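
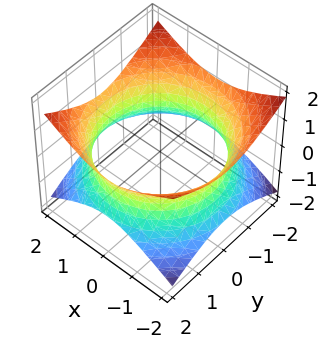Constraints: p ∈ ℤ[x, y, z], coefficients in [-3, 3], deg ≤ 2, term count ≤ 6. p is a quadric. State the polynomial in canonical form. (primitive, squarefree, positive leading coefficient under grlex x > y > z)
x^2 + y^2 - 2*z^2 - 3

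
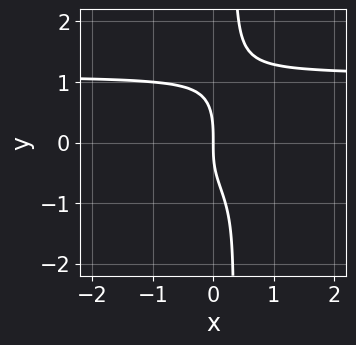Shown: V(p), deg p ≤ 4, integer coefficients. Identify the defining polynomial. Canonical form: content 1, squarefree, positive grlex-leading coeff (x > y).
The degree is 4 — the shape is more complex than any degree-3 curve.
From the axis intercepts and sections: it meets the y-axis at y = 0 (among the integer gridlines); one x-axis crossing is at x = 0.
These observations pin down the coefficients.

3*x*y^3 - y^3 - x*y - 3*x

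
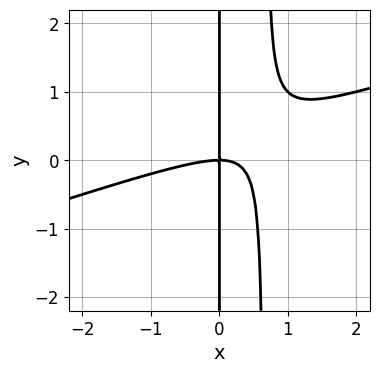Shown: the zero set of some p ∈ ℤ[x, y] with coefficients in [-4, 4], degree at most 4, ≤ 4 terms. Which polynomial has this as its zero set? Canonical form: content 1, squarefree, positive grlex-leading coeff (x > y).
x^3 - 3*x^2*y + 2*x*y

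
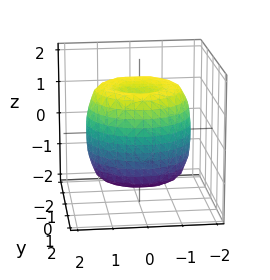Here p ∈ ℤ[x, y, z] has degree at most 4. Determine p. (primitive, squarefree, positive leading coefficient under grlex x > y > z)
First, degree: no degree-3 surface has this shape, so deg p = 4.
Then, symmetries: the z-axis is an axis of rotation, so x and y enter only as x² + y².
Next, from the visible intercepts: the z-axis gridline crossings are at z ∈ {-1, 1}; a circular section at z = -1 has radius between 1 and 2.
Finally, matching integer coefficients to the picture gives p.

x^4 + 2*x^2*y^2 + y^4 - 2*x^2 - 2*y^2 + z^2 - 1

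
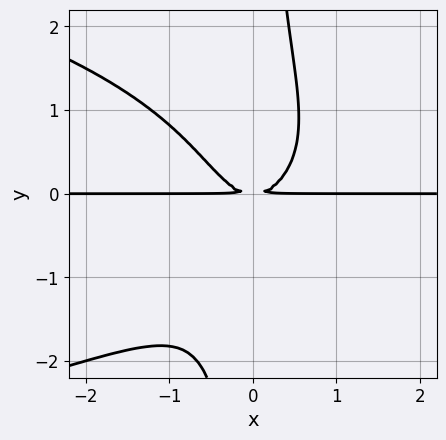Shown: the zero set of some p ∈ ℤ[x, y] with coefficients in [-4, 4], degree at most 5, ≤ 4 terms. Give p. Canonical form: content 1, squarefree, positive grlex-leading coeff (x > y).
(a) The degree is 4 — no degree-3 curve has this shape.
(b) Against the integer gridlines: the visible x-axis segment lies entirely on the curve.
(c) Together with the visible shape, these determine p as stated.

2*x*y^3 + 3*x^2*y - 2*y^2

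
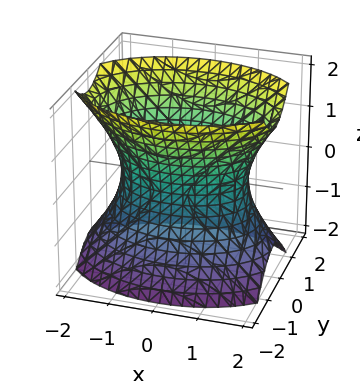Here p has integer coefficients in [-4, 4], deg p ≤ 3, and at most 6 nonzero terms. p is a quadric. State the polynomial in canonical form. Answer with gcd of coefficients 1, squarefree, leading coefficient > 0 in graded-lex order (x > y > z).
x^2 + 2*y^2 - z^2 - 2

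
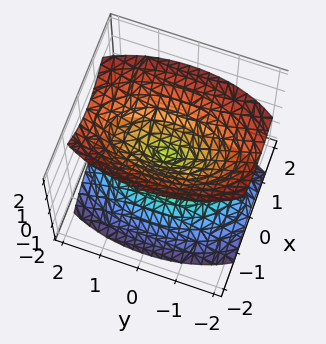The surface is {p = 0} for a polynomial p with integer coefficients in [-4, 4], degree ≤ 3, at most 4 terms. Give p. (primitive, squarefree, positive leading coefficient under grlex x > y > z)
3*x^2 + y^2 - 2*z^2

1. The picture has 2 separate pieces. They look like related sheets of one shape, so recover p as a whole.
2. The degree is 2 — two nappes meeting at a single point; a quadric.
3. Symmetries: it's symmetric under y → −y, forcing even powers of y; mirror symmetry x ↦ −x ⇒ only even powers of x; it's symmetric under z → −z, forcing even powers of z.
4. From the axis intercepts and sections: it meets the z-axis at z = 0 (among the integer gridlines); it meets the y-axis at y = 0 (among the integer gridlines).
5. The integer polynomial consistent with all of this is the stated p.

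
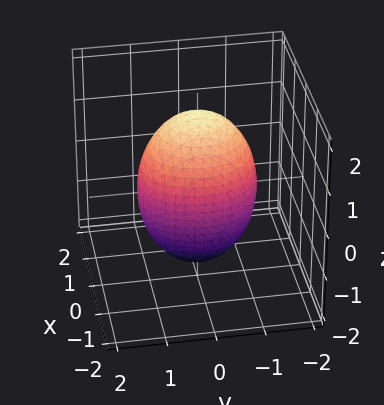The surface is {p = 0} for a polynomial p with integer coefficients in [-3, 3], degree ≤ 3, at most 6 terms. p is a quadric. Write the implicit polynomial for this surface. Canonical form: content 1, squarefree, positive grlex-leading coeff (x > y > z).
1. The degree is 2 — a closed, bounded, convex surface; a quadric.
2. Symmetries: it's symmetric under x → −x, forcing even powers of x; mirror symmetry z ↦ −z ⇒ only even powers of z; mirror symmetry y ↦ −y ⇒ only even powers of y.
3. Checking where it meets the axes: among the integer gridlines, it crosses the x-axis at x ∈ {-1, 1}.
4. Fitting integer coefficients to these (and the overall shape) gives p.

3*x^2 + 2*y^2 + z^2 - 3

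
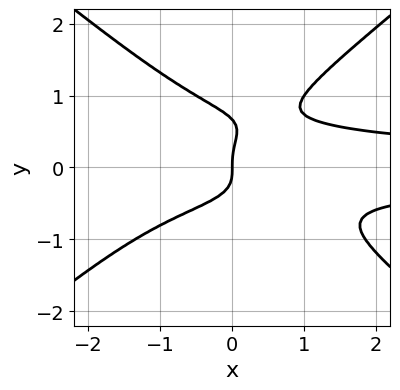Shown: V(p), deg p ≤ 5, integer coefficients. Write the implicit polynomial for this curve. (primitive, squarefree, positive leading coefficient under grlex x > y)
2*x^2*y^2 - 3*y^4 + 2*y^3 - x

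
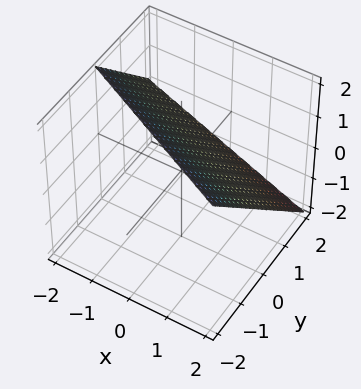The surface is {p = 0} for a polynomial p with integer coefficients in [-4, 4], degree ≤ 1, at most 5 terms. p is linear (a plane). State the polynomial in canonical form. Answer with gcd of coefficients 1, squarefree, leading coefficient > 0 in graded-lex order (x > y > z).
1. The degree is 1 — every cross-section is a straight line — this is a plane.
2. From the axis intercepts and sections: one y-axis crossing is at y = 1; one x-axis crossing is at x = 2.
3. These observations pin down the coefficients.

x + 2*y + 2*z - 2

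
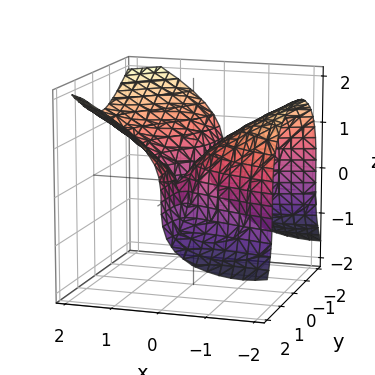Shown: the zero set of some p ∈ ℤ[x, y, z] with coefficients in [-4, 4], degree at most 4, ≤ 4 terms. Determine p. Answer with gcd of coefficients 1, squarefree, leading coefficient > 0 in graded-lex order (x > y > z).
3*x*y^2 - 3*z^3 + 3*x^2 - 2*x

The degree is 3 — the shape is more complex than any degree-2 surface.
From the axis intercepts and sections: one x-axis crossing is at x = 0; every point of the y-axis in the box is on the surface.
Matching integer coefficients to the picture gives p.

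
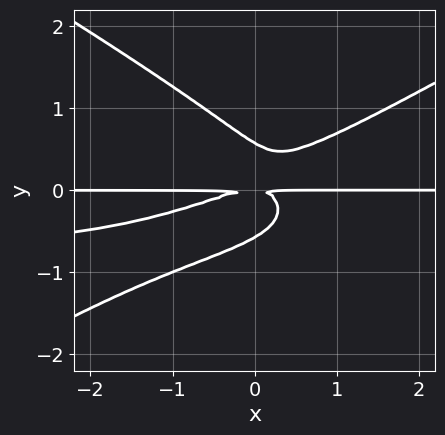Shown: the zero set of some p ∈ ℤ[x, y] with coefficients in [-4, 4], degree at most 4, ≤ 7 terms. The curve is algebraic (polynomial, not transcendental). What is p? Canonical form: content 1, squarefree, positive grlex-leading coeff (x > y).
x^2*y^2 - 3*y^4 + x^2*y - 2*x*y^2 + y^2

First, deg p = 4. The shape is more complex than any degree-3 curve.
Next, checking where it meets the axes: the visible x-axis segment lies entirely on the curve.
Finally, fitting integer coefficients to these (and the overall shape) gives p.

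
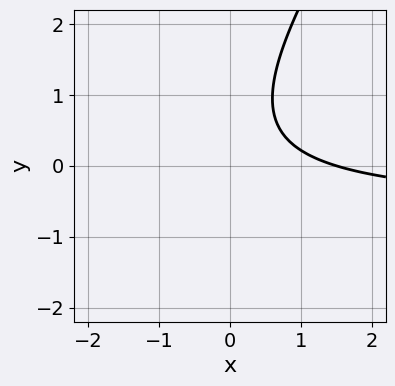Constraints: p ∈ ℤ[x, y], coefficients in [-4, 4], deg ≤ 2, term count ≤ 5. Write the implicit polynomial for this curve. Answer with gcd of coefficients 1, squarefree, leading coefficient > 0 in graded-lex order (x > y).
3*x*y - 2*y^2 + 2*x + 2*y - 3

(a) deg p = 2. No degree-1 curve has this shape.
(b) Observable constraints: the curve avoids every integer y-axis point in the box.
(c) These observations pin down the coefficients.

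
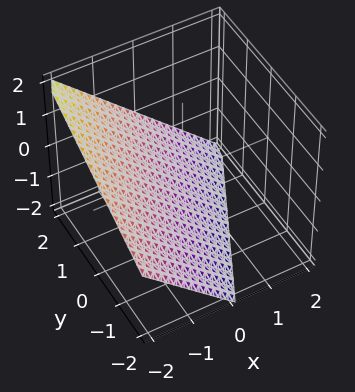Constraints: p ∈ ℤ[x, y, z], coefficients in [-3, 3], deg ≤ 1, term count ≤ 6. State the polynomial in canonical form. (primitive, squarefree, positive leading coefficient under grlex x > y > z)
2*x - y + 2*z + 2

1. Degree: every cross-section is a straight line — this is a plane, so deg p = 1.
2. From the visible intercepts: it crosses the z-axis at the gridline z = -1; one y-axis crossing is at y = 2; one x-axis crossing is at x = -1.
3. The integer polynomial consistent with all of this is the stated p.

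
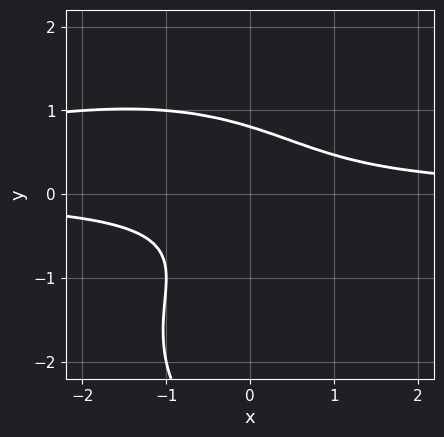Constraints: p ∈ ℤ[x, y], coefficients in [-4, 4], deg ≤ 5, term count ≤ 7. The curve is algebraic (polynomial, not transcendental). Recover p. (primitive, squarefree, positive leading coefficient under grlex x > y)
1. The degree is 4 — the shape is more complex than any degree-3 curve.
2. From the axis intercepts and sections: it misses every integer gridline on the x-axis.
3. Together with the visible shape, these determine p as stated.

x^2*y^2 + y^4 + 3*y^3 + 3*x*y - 2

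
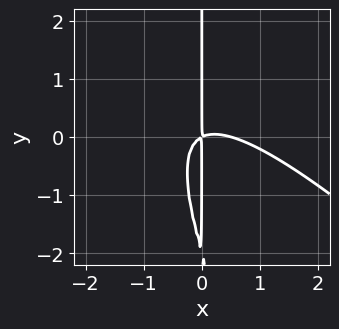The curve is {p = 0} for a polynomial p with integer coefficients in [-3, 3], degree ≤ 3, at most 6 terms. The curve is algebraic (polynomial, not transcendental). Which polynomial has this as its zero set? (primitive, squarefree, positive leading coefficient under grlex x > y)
The degree is 3 — a generic line meets the curve in up to 3 points.
From the axis intercepts and sections: every point of the y-axis in the box is on the curve.
Matching integer coefficients to the picture gives p.

2*x^3 + 3*x^2*y + x*y^2 - x^2 + 2*x*y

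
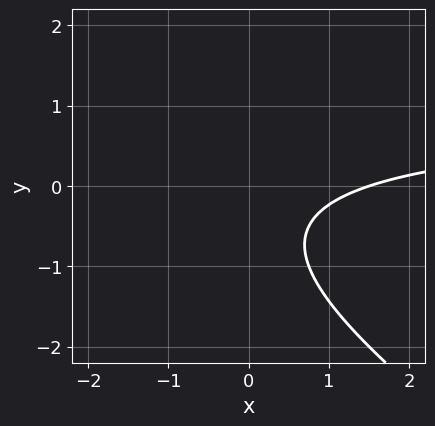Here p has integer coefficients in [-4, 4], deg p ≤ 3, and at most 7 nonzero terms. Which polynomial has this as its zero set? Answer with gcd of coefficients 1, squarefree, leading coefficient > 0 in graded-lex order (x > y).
The degree is 2 — a generic line meets the curve in up to 2 points.
Checking where it meets the axes: the curve avoids every integer y-axis point in the box.
Together with the visible shape, these determine p as stated.

2*x*y + 3*y^2 - 2*x + 3*y + 3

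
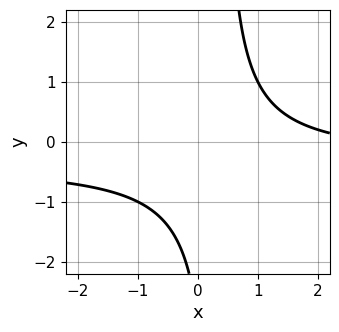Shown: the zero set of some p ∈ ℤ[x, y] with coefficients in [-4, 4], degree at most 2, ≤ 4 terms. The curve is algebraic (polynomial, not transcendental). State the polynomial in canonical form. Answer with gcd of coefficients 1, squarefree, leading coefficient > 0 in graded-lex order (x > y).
1. deg p = 2. A generic line meets the curve in up to 2 points.
2. Observable constraints: no x-intercept at any integer in the box; it misses every integer gridline on the y-axis.
3. Fitting integer coefficients to these (and the overall shape) gives p.

3*x*y + x - y - 3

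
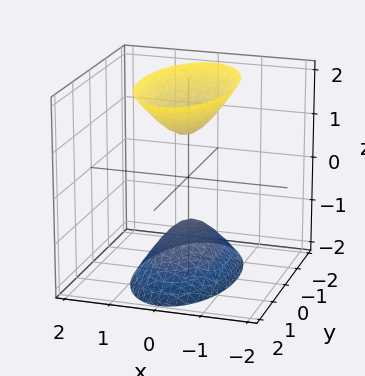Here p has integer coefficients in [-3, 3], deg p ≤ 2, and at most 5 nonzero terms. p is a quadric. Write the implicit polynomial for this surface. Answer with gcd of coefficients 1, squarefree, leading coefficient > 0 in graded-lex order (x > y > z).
The picture has 2 separate pieces. Treating them together as one polynomial.
The degree is 2 — two sheets facing apart; a quadric.
Symmetries: mirror symmetry z ↦ −z ⇒ only even powers of z; mirror symmetry x ↦ −x ⇒ only even powers of x; it's symmetric under y → −y, forcing even powers of y.
Checking where it meets the axes: no y-intercept at any integer in the box; the z-axis gridline crossings are at z ∈ {-1, 1}.
These observations pin down the coefficients.

3*x^2 + y^2 - z^2 + 1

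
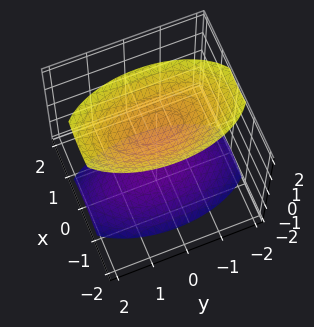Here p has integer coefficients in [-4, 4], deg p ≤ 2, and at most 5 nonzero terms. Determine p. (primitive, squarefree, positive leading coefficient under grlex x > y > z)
1. The picture has 2 separate pieces.
2. deg p = 2.
3. Symmetries: it's symmetric under x → −x, forcing even powers of x; the y ↦ −y reflection is a symmetry, so y appears only in even powers; the z ↦ −z reflection is a symmetry, so z appears only in even powers.
4. Observable constraints: no y-intercept at any integer in the box; the surface avoids every integer x-axis point in the box.
5. Assembling these constraints gives the stated polynomial.

3*x^2 + y^2 - 2*z^2 + 3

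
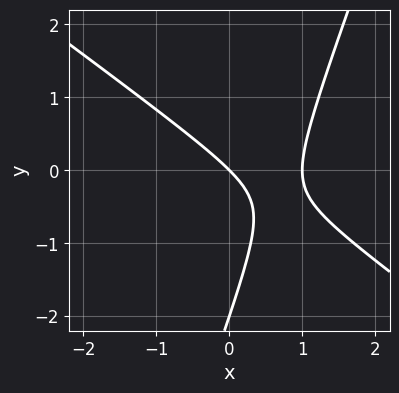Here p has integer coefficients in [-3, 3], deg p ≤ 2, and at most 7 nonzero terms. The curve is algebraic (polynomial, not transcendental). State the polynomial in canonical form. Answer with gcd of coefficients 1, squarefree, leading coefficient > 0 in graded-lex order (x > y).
(a) The degree is 2 — no degree-1 curve has this shape.
(b) Reading off the gridlines: the x-axis gridline crossings are at x ∈ {0, 1}; among the integer gridlines, it crosses the y-axis at y ∈ {-2, 0}.
(c) Together with the visible shape, these determine p as stated.

2*x^2 + 2*x*y - y^2 - 2*x - 2*y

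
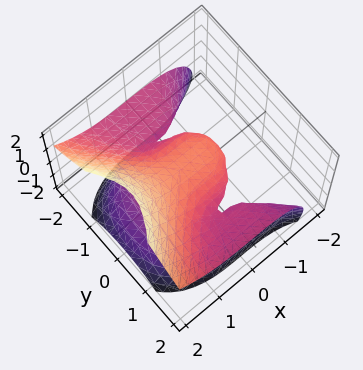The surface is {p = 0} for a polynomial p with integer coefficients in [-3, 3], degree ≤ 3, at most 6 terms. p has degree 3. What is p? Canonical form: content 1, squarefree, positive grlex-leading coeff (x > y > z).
deg p = 3. A generic line meets the surface in up to 3 points.
From the axis intercepts and sections: the z-axis gridline crossings are at z ∈ {0, 1}; the visible y-axis segment lies entirely on the surface; it meets the x-axis at x = 0 (among the integer gridlines).
Together with the visible shape, these determine p as stated.

x^3 - 2*y^2*z - 2*z^2 + 2*z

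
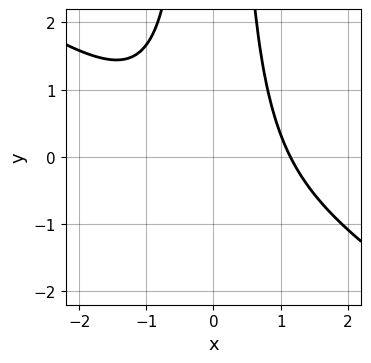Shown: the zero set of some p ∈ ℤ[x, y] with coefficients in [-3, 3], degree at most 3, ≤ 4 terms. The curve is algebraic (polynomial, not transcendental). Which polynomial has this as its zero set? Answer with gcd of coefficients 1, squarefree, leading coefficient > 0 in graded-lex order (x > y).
2*x^3 + 3*x^2*y - 3

1. The degree is 3 — a generic line meets the curve in up to 3 points.
2. Reading off the gridlines: the curve avoids every integer y-axis point in the box.
3. These observations pin down the coefficients.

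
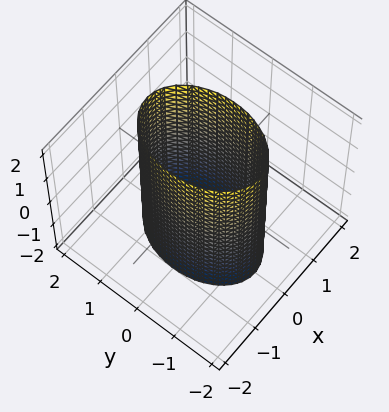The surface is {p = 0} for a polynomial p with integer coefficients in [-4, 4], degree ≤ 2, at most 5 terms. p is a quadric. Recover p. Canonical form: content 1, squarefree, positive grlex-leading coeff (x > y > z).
2*x^2 + y^2 - 2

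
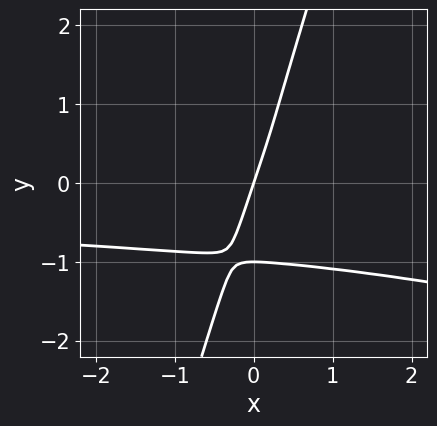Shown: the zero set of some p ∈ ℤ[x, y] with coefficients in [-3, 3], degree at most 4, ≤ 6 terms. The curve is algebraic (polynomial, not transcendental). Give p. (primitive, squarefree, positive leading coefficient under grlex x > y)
(a) Degree: the shape is more complex than any degree-3 curve, so deg p = 4.
(b) Checking where it meets the axes: the y-axis gridline crossings are at y ∈ {-1, 0}; one x-axis crossing is at x = 0.
(c) The integer polynomial consistent with all of this is the stated p.

x^2*y^2 + 3*x*y^3 - y^4 + 3*x - y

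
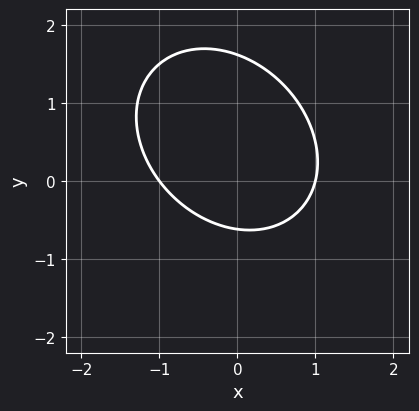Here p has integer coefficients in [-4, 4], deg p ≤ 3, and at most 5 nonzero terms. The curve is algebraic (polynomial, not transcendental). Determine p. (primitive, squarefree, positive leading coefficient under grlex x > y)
1. Degree: a generic line meets the curve in up to 2 points, so deg p = 2.
2. From the axis intercepts and sections: among the integer gridlines, it crosses the x-axis at x ∈ {-1, 1}.
3. These observations pin down the coefficients.

2*x^2 + x*y + 2*y^2 - 2*y - 2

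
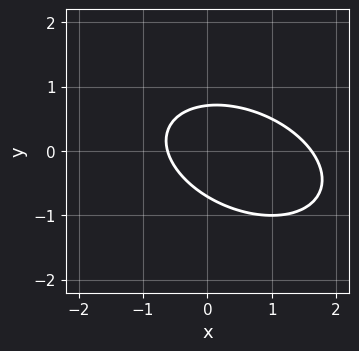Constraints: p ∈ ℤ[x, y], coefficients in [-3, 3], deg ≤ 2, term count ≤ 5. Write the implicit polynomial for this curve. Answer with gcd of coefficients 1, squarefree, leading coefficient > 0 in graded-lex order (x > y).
(a) Degree: the shape is more complex than any degree-1 curve, so deg p = 2.
(b) The integer polynomial consistent with all of this is the stated p.

x^2 + x*y + 2*y^2 - x - 1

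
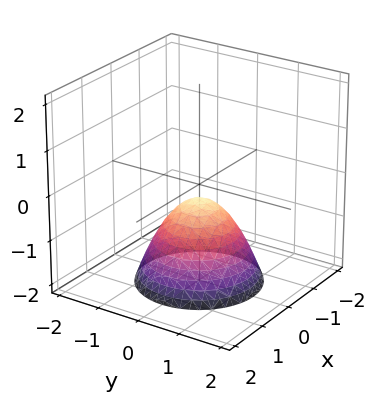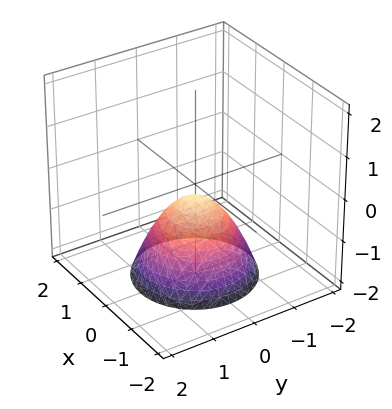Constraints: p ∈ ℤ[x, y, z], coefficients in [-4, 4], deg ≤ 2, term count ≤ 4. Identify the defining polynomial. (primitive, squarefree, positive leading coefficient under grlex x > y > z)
3*x^2 + 3*y^2 + 3*z + 1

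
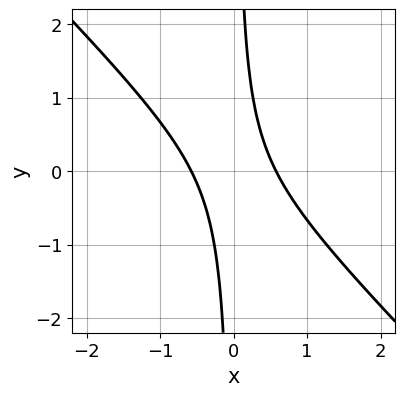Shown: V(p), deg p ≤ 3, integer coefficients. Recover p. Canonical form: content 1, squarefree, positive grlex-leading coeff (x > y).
3*x^2 + 3*x*y - 1

First, degree: the shape is more complex than any degree-1 curve, so deg p = 2.
Next, observable constraints: the curve avoids every integer y-axis point in the box.
Finally, the integer polynomial consistent with all of this is the stated p.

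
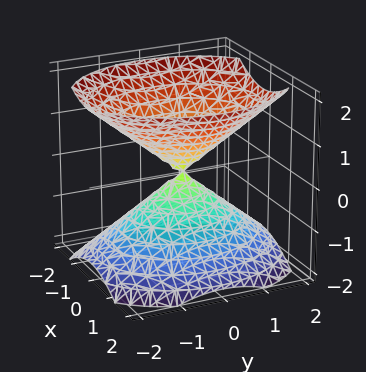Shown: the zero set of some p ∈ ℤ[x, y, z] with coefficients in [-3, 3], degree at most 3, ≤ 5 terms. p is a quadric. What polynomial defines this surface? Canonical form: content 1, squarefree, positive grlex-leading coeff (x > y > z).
(a) The picture has 2 separate pieces. They look like related sheets of one shape, so recover p as a whole.
(b) deg p = 2. A double cone through the origin; a quadric.
(c) Symmetries: the x ↦ −x reflection is a symmetry, so x appears only in even powers; mirror symmetry y ↦ −y ⇒ only even powers of y; mirror symmetry z ↦ −z ⇒ only even powers of z.
(d) From the visible intercepts: one y-axis crossing is at y = 0; it meets the z-axis at z = 0 (among the integer gridlines); it meets the x-axis at x = 0 (among the integer gridlines).
(e) The integer polynomial consistent with all of this is the stated p.

3*x^2 + 2*y^2 - 3*z^2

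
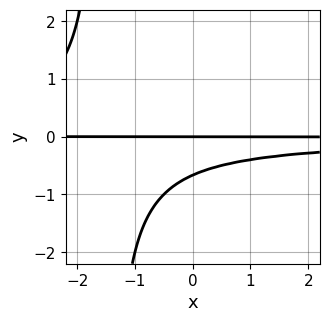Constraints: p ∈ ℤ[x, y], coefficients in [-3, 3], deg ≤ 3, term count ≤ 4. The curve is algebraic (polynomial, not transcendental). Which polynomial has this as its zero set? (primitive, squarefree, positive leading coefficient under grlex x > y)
deg p = 3. No degree-2 curve has this shape.
From the visible intercepts: one y-axis crossing is at y = 0; every point of the x-axis in the box is on the curve.
Assembling these constraints gives the stated polynomial.

2*x*y^2 + 3*y^2 + 2*y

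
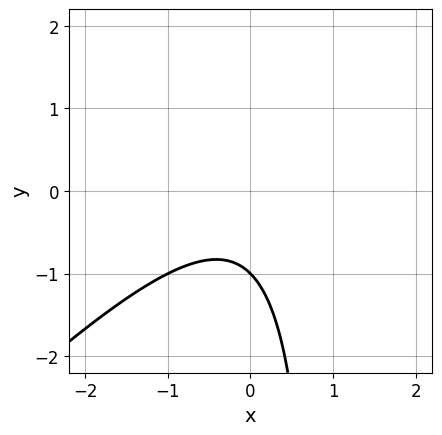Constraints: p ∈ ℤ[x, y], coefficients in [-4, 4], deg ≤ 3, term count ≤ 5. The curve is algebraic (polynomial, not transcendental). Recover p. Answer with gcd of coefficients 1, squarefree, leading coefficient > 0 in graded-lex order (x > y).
x^2 - x*y + y + 1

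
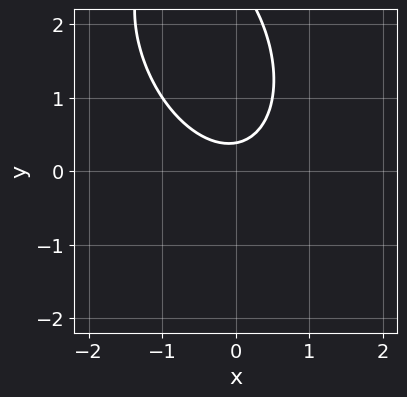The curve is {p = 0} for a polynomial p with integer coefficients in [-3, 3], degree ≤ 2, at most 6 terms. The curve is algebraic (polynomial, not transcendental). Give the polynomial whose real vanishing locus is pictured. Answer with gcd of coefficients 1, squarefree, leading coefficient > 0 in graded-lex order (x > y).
First, deg p = 2.
Then, reading off the gridlines: it misses every integer gridline on the x-axis.
Finally, the integer polynomial consistent with all of this is the stated p.

2*x^2 + x*y + y^2 - 3*y + 1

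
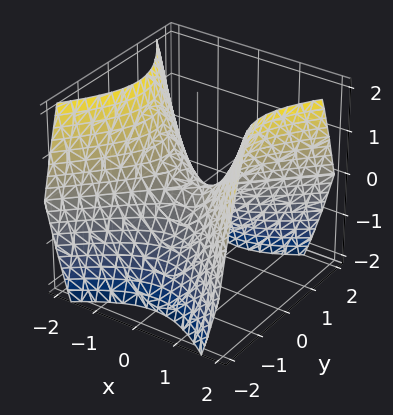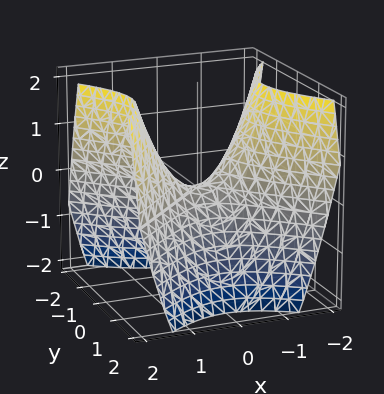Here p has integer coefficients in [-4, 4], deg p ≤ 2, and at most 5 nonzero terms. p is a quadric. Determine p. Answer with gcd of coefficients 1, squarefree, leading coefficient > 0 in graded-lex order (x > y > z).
First, degree: a saddle surface; a quadric, so deg p = 2.
Next, symmetries: it's symmetric under y → −y, forcing even powers of y; the x ↦ −x reflection is a symmetry, so x appears only in even powers.
Next, checking where it meets the axes: it crosses the y-axis at the gridline y = 0; one x-axis crossing is at x = 0; it crosses the z-axis at the gridline z = 0.
Finally, assembling these constraints gives the stated polynomial.

x^2 - y^2 - z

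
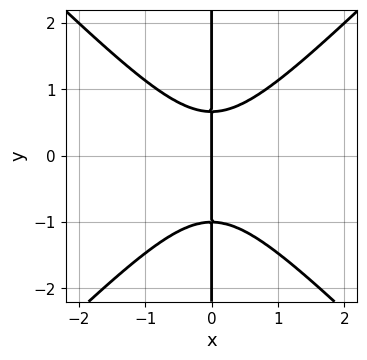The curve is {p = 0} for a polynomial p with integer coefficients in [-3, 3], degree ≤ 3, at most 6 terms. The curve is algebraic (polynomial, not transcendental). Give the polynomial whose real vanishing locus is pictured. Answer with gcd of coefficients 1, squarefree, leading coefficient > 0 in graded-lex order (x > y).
The degree is 3 — a generic line meets the curve in up to 3 points.
Observable constraints: the visible y-axis segment lies entirely on the curve; it crosses the x-axis at the gridline x = 0.
Matching integer coefficients to the picture gives p.

3*x^3 - 3*x*y^2 - x*y + 2*x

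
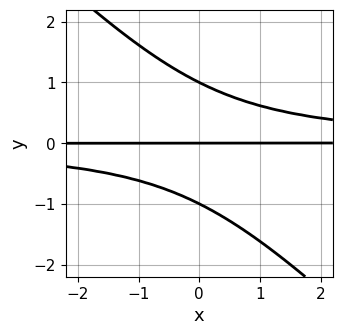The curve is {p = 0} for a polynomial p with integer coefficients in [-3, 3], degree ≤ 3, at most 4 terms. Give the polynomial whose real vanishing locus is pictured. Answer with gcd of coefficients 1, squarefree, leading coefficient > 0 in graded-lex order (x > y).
x*y^2 + y^3 - y

(a) The degree is 3 — a generic line meets the curve in up to 3 points.
(b) Observable constraints: the visible x-axis segment lies entirely on the curve; among the integer gridlines, it crosses the y-axis at y ∈ {-1, 0, 1}.
(c) Fitting integer coefficients to these (and the overall shape) gives p.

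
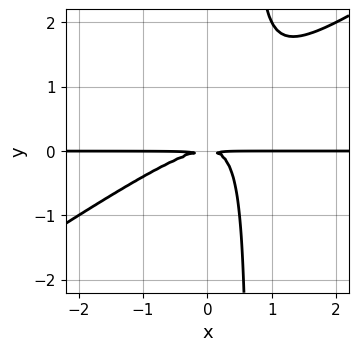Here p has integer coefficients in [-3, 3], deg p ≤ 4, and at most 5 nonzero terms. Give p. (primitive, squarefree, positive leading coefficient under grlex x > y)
2*x^2*y - 3*x*y^2 + 2*y^2

1. The degree is 3 — the shape is more complex than any degree-2 curve.
2. From the axis intercepts and sections: the visible x-axis segment lies entirely on the curve.
3. Matching integer coefficients to the picture gives p.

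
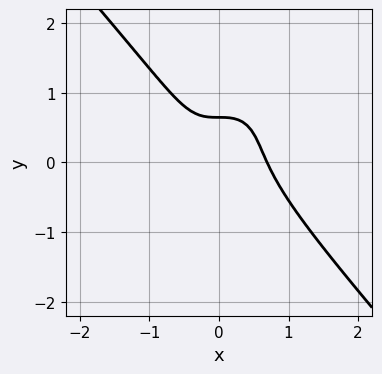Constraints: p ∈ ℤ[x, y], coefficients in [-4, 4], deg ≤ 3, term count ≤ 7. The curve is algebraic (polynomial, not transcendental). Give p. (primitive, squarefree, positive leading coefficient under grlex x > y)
3*x^3 + 2*y^3 - 2*y^2 + 2*y - 1

(a) Degree: no degree-2 curve has this shape, so deg p = 3.
(b) Putting this together gives p.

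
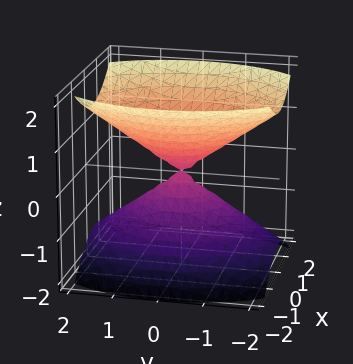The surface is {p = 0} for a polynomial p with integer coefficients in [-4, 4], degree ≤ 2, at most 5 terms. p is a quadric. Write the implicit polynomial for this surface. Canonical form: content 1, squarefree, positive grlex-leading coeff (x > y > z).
2*x^2 + y^2 - 2*z^2

1. I count 2 distinct pieces. Treating them together as one polynomial.
2. The degree is 2 — a double cone through the origin; a quadric.
3. Symmetries: it's symmetric under z → −z, forcing even powers of z; mirror symmetry x ↦ −x ⇒ only even powers of x; the y ↦ −y reflection is a symmetry, so y appears only in even powers.
4. Checking where it meets the axes: it crosses the z-axis at the gridline z = 0; it meets the x-axis at x = 0 (among the integer gridlines); it crosses the y-axis at the gridline y = 0.
5. Fitting integer coefficients to these (and the overall shape) gives p.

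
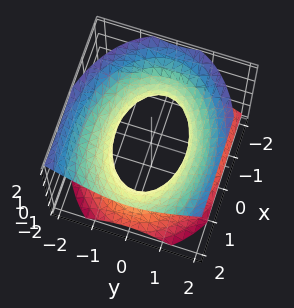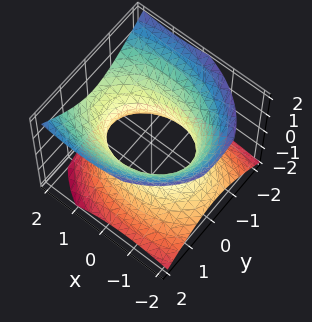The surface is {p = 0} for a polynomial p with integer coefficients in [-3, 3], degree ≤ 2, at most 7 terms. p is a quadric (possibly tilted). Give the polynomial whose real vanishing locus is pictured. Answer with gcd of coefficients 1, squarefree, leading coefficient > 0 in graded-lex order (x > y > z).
x^2 - x*z + 2*y^2 - 2*z^2 - 2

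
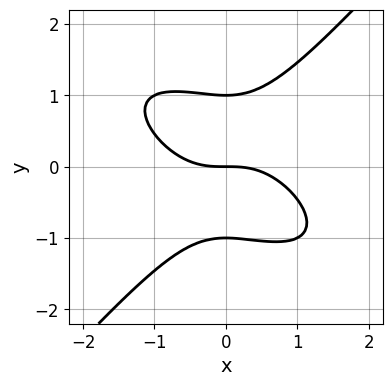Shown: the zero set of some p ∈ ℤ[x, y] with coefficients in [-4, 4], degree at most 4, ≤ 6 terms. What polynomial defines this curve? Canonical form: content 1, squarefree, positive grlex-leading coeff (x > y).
2*x^3 + 2*x^2*y - 3*y^3 + 3*y

Degree: the shape is more complex than any degree-2 curve, so deg p = 3.
From the visible intercepts: it crosses the x-axis at the gridline x = 0; the y-axis gridline crossings are at y ∈ {-1, 0, 1}.
Together with the visible shape, these determine p as stated.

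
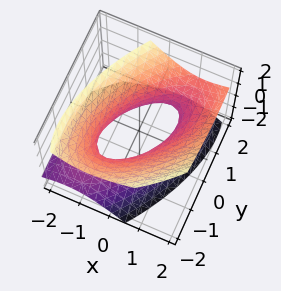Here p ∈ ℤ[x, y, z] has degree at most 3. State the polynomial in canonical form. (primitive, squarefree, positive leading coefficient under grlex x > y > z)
1. deg p = 2.
2. From the visible intercepts: the surface avoids every integer z-axis point in the box; among the integer gridlines, it crosses the y-axis at y ∈ {-1, 1}.
3. Together with the visible shape, these determine p as stated.

3*x^2 - 3*x*y - 2*x*z + 2*y^2 - 3*z^2 - 2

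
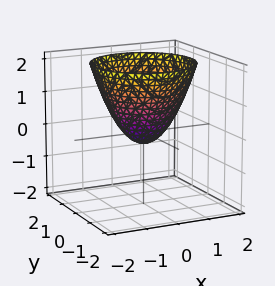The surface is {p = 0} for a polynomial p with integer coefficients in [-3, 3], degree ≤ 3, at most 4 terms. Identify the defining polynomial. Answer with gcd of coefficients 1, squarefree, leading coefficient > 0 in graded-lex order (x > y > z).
First, degree: the shape is more complex than any degree-1 surface, so deg p = 2.
Next, symmetries: the surface is invariant under rotation about z: p = q(x² + y², z).
Then, checking where it meets the axes: a circular section at z = 1 has radius between 1 and 2.
Finally, the integer polynomial consistent with all of this is the stated p.

3*x^2 + 3*y^2 - 3*z - 1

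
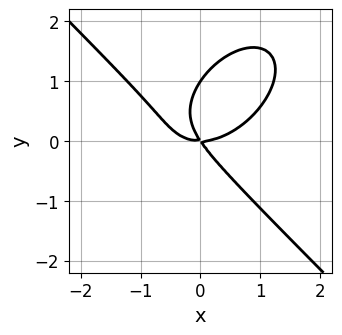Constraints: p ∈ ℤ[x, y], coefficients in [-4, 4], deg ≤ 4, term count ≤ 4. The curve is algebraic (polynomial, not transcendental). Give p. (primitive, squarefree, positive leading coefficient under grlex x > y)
First, degree: the shape is more complex than any degree-2 curve, so deg p = 3.
Next, observable constraints: it meets the x-axis at x = 0 (among the integer gridlines); the y-axis gridline crossings are at y ∈ {0, 1}.
Finally, the integer polynomial consistent with all of this is the stated p.

2*x^3 + 2*y^3 - 3*x*y - 2*y^2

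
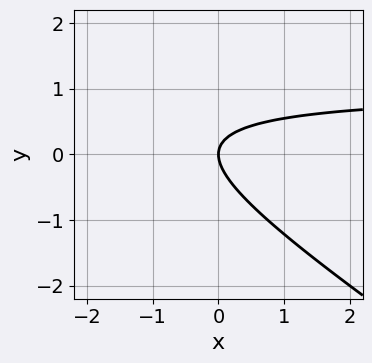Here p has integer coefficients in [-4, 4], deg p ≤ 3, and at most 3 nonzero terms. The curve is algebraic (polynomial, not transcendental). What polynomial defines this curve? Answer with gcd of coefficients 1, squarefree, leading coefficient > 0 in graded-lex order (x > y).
2*x*y + 3*y^2 - 2*x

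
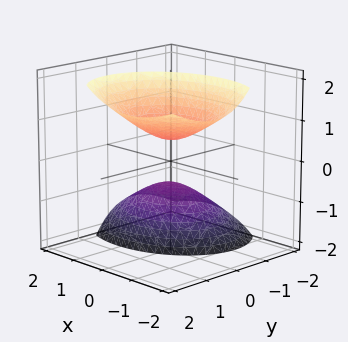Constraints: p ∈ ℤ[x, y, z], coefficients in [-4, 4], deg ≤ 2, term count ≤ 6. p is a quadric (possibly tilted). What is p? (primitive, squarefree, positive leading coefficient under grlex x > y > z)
2*x^2 + 2*x*z + 3*y^2 - 3*y*z - z^2 + 1

First, the picture has 2 separate pieces. Treating them together as one polynomial.
Next, degree: the shape is more complex than any degree-1 surface, so deg p = 2.
Next, observable constraints: no x-intercept at any integer in the box; the z-axis gridline crossings are at z ∈ {-1, 1}; it misses every integer gridline on the y-axis.
Finally, the integer polynomial consistent with all of this is the stated p.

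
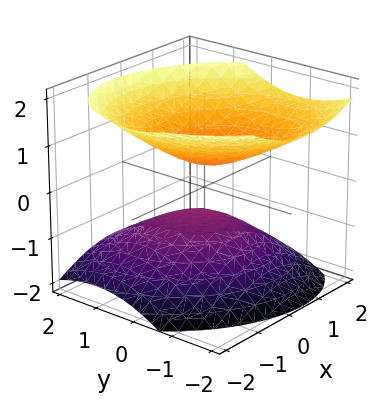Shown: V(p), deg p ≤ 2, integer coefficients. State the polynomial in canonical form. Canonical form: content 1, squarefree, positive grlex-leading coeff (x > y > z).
1. There are 2 components. Treating them together as one polynomial.
2. deg p = 2. A generic line meets the surface in up to 2 points.
3. From the visible intercepts: no y-intercept at any integer in the box; it misses every integer gridline on the x-axis.
4. Matching integer coefficients to the picture gives p.

2*x^2 + x*y + 2*y^2 + y*z - 3*z^2 + 1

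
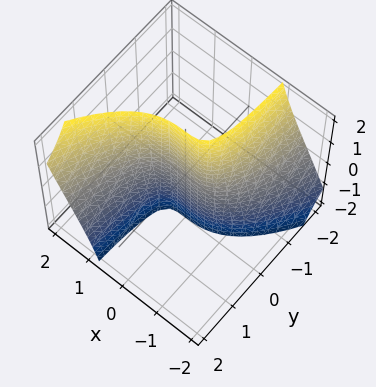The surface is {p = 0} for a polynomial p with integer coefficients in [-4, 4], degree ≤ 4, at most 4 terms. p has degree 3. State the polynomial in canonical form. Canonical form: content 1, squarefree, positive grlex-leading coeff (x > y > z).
x^3 - x*y*z - 2*y

1. Degree: no degree-2 surface has this shape, so deg p = 3.
2. Observable constraints: it meets the y-axis at y = 0 (among the integer gridlines); the visible z-axis segment lies entirely on the surface; it crosses the x-axis at the gridline x = 0.
3. Matching integer coefficients to the picture gives p.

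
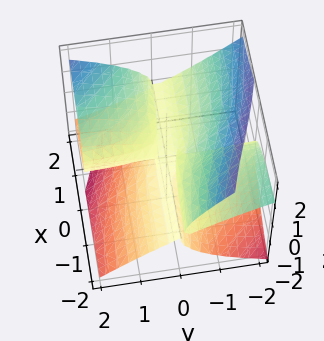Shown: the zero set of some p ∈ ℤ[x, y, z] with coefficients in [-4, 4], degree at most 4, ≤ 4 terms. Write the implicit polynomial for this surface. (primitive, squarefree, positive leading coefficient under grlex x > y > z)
2*x*y^2 + 3*x*y*z - 3*y*z^2 - 3*z^3

(a) Degree: a generic line meets the surface in up to 3 points, so deg p = 3.
(b) From the axis intercepts and sections: every point of the y-axis in the box is on the surface; it meets the z-axis at z = 0 (among the integer gridlines); the visible x-axis segment lies entirely on the surface.
(c) Putting this together gives p.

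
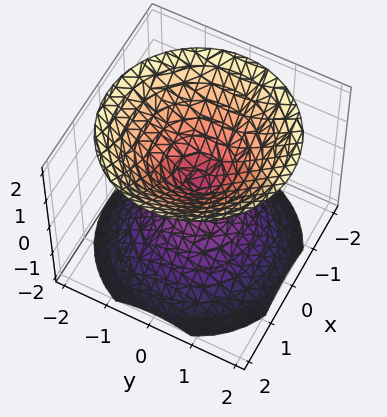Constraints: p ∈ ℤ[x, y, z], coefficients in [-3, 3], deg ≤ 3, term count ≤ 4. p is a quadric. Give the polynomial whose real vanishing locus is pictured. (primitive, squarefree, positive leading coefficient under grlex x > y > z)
x^2 + y^2 - z^2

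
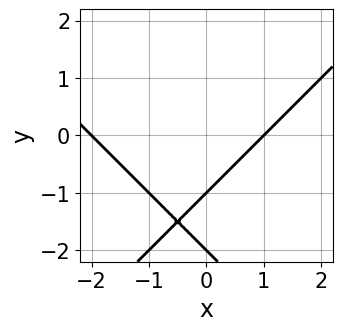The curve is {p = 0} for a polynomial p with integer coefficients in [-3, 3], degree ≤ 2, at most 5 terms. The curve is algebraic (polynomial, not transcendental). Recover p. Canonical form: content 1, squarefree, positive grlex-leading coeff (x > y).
x^2 - y^2 + x - 3*y - 2

The degree is 2 — no degree-1 curve has this shape.
Against the integer gridlines: among the integer gridlines, it crosses the y-axis at y ∈ {-2, -1}; among the integer gridlines, it crosses the x-axis at x ∈ {-2, 1}.
Matching integer coefficients to the picture gives p.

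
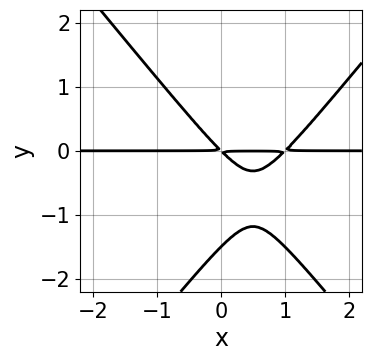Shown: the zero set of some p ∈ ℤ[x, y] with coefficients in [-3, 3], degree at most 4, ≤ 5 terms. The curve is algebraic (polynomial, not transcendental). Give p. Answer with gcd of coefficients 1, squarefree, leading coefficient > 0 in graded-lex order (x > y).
(a) The degree is 3 — the shape is more complex than any degree-2 curve.
(b) From the visible intercepts: the visible x-axis segment lies entirely on the curve.
(c) Solving for integer coefficients yields p as stated.

3*x^2*y - 2*y^3 - 3*x*y - 3*y^2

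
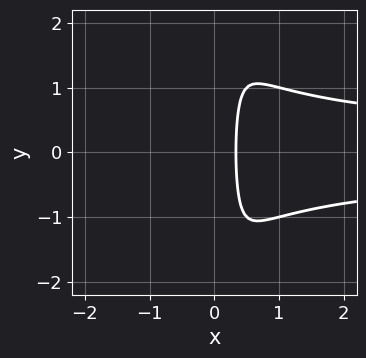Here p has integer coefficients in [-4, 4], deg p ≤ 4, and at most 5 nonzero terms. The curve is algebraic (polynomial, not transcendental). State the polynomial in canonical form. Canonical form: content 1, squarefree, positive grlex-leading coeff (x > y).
2*x^2*y^2 - 3*x + 1

1. Degree: no degree-3 curve has this shape, so deg p = 4.
2. Symmetries: it's symmetric under y → −y, forcing even powers of y.
3. From the visible intercepts: it misses every integer gridline on the y-axis.
4. Solving for integer coefficients yields p as stated.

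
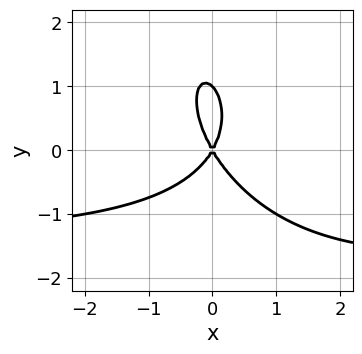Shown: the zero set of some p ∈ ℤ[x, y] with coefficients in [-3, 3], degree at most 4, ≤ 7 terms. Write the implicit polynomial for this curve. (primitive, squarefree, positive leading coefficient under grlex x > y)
2*x^2*y + x*y^2 + y^3 + 3*x^2 - y^2

First, the degree is 3 — a generic line meets the curve in up to 3 points.
Next, reading off the gridlines: among the integer gridlines, it crosses the y-axis at y ∈ {0, 1}; one x-axis crossing is at x = 0.
Finally, together with the visible shape, these determine p as stated.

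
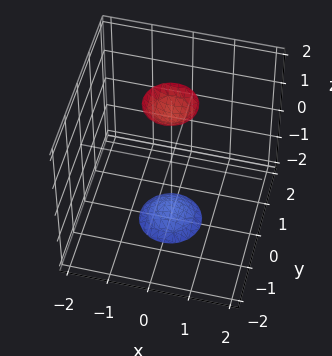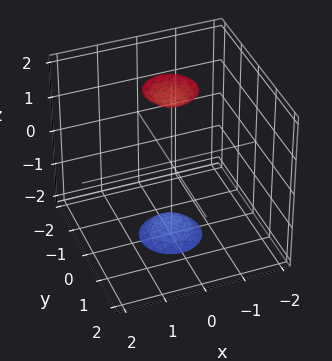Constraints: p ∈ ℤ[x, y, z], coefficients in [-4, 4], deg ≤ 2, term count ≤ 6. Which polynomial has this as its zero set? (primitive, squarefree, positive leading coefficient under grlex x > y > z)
(a) I count 2 distinct pieces.
(b) Degree: the shape is more complex than any degree-1 surface, so deg p = 2.
(c) By symmetry, the surface is invariant under rotation about z: p = q(x² + y², z).
(d) Observable constraints: a circular section at z = 2 has radius between 0 and 1; the surface avoids every integer y-axis point in the box; no x-intercept at any integer in the box.
(e) Solving for integer coefficients yields p as stated.

3*x^2 + 3*y^2 - z^2 + 3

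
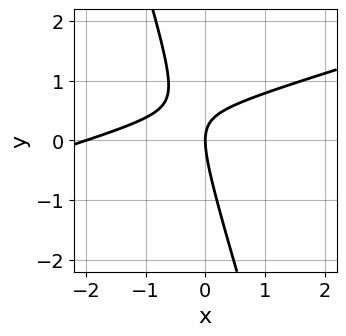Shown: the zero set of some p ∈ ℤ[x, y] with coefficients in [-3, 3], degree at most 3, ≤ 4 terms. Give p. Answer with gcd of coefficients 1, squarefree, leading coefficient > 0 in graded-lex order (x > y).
x^2 - 3*x*y - y^2 + 2*x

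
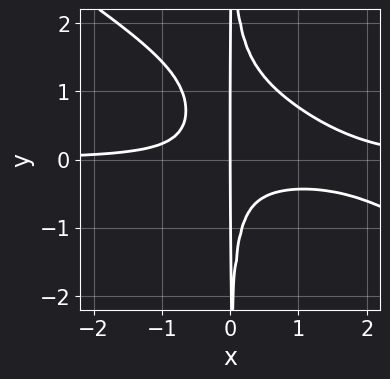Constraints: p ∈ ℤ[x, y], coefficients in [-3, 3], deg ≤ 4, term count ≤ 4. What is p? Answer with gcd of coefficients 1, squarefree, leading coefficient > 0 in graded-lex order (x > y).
1. Degree: the shape is more complex than any degree-3 curve, so deg p = 4.
2. Reading off the gridlines: one x-axis crossing is at x = 0; the visible y-axis segment lies entirely on the curve.
3. Matching integer coefficients to the picture gives p.

2*x^3*y + 3*x^2*y^2 - 3*x^2*y - x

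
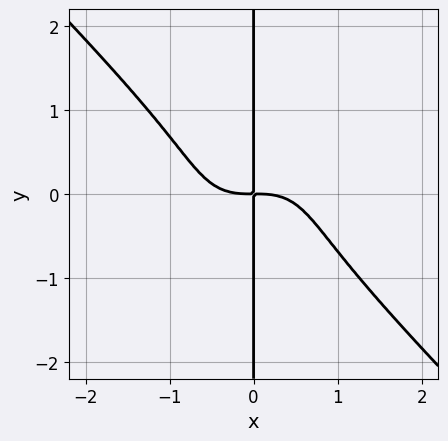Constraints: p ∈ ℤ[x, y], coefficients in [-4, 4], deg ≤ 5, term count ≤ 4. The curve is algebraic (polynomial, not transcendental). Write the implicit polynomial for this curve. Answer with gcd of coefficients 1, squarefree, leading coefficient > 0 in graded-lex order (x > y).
x^4 + x*y^3 + x*y

(a) Degree: no degree-3 curve has this shape, so deg p = 4.
(b) Reading off the gridlines: the visible y-axis segment lies entirely on the curve.
(c) Matching integer coefficients to the picture gives p.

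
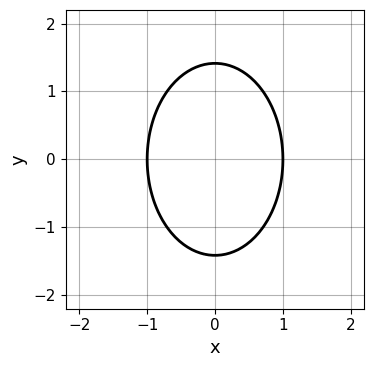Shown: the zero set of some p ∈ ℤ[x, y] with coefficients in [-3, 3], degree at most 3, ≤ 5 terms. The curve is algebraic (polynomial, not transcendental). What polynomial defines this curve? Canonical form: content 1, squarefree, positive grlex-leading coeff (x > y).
First, deg p = 2. A generic line meets the curve in up to 2 points.
Next, symmetries: it's symmetric under x → −x, forcing even powers of x; it's symmetric under y → −y, forcing even powers of y.
Then, from the visible intercepts: among the integer gridlines, it crosses the x-axis at x ∈ {-1, 1}.
Finally, fitting integer coefficients to these (and the overall shape) gives p.

2*x^2 + y^2 - 2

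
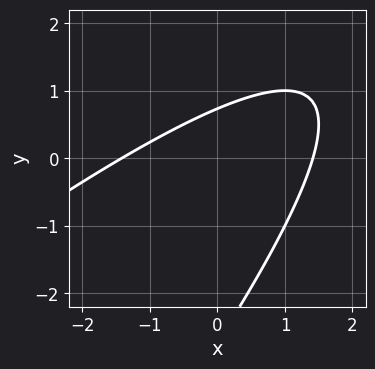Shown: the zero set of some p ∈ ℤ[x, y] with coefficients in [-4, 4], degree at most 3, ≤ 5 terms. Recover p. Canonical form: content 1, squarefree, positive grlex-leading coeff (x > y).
1. Degree: a generic line meets the curve in up to 2 points, so deg p = 2.
2. Putting this together gives p.

x^2 - 2*x*y + y^2 + 2*y - 2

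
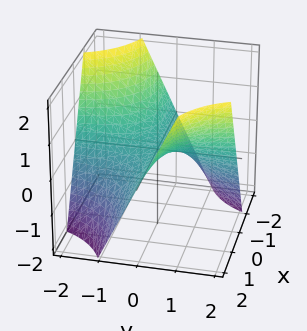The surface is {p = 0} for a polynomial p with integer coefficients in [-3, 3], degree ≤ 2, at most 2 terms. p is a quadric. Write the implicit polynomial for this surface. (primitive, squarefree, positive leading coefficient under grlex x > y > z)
Degree: a hyperbolic paraboloid; a quadric, so deg p = 2.
From the visible intercepts: one z-axis crossing is at z = 0; every point of the y-axis in the box is on the surface; every point of the x-axis in the box is on the surface.
The integer polynomial consistent with all of this is the stated p.

x*y - z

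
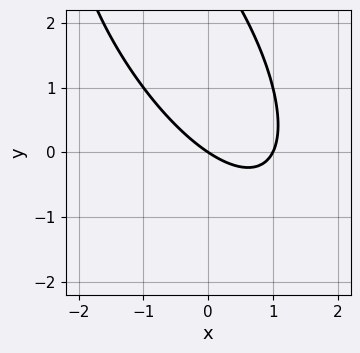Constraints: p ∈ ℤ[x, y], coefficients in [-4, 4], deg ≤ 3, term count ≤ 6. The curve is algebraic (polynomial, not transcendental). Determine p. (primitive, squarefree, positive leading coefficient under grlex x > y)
First, degree: no degree-1 curve has this shape, so deg p = 2.
Then, from the axis intercepts and sections: the x-axis gridline crossings are at x ∈ {0, 1}; it meets the y-axis at y = 0 (among the integer gridlines).
Finally, the integer polynomial consistent with all of this is the stated p.

2*x^2 + 2*x*y + y^2 - 2*x - 3*y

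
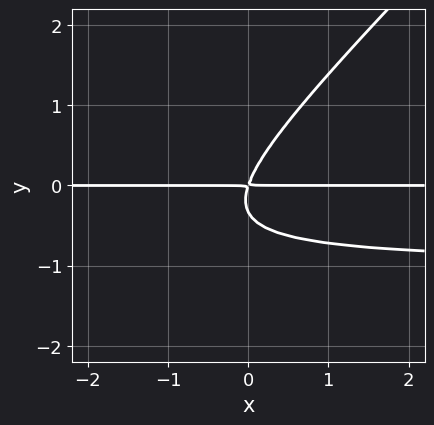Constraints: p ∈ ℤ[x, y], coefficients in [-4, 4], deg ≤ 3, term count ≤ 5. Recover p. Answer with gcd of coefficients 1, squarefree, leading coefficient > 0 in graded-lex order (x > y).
3*x*y^2 - 3*y^3 + 3*x*y - y^2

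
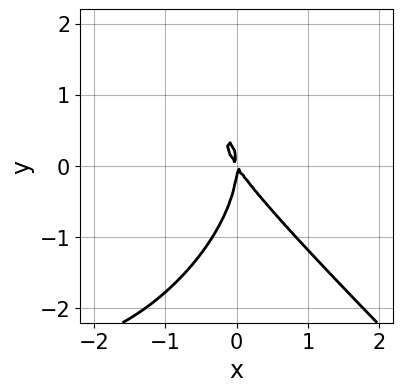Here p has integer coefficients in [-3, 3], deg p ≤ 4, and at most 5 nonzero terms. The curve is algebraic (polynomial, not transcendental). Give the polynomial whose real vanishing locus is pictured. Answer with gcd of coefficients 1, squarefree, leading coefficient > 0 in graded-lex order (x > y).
x^3 + y^3 + 3*x^2 + 2*x*y

First, degree: a generic line meets the curve in up to 3 points, so deg p = 3.
Then, reading off the gridlines: it crosses the y-axis at the gridline y = 0; it meets the x-axis at x = 0 (among the integer gridlines).
Finally, fitting integer coefficients to these (and the overall shape) gives p.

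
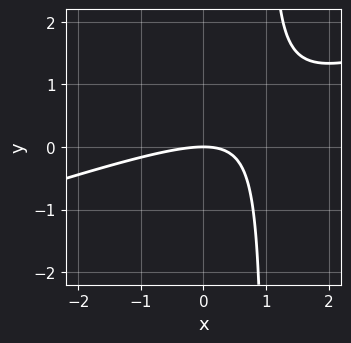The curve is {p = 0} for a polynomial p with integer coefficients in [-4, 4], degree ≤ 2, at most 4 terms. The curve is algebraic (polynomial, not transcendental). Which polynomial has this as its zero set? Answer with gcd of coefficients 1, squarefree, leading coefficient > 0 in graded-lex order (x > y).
First, the degree is 2 — a generic line meets the curve in up to 2 points.
Next, against the integer gridlines: one y-axis crossing is at y = 0; it crosses the x-axis at the gridline x = 0.
Finally, solving for integer coefficients yields p as stated.

x^2 - 3*x*y + 3*y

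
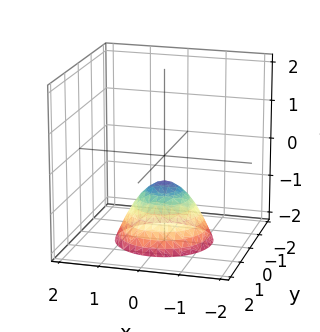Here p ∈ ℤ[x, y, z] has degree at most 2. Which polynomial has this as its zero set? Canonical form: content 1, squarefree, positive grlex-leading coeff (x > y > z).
deg p = 2.
Symmetries: the surface is invariant under rotation about z: p = q(x² + y², z).
From the visible intercepts: a circular section at z = -2 has radius between 1 and 2; it misses every integer gridline on the x-axis; no y-intercept at any integer in the box.
Together with the visible shape, these determine p as stated.

3*x^2 + 3*y^2 + 3*z + 2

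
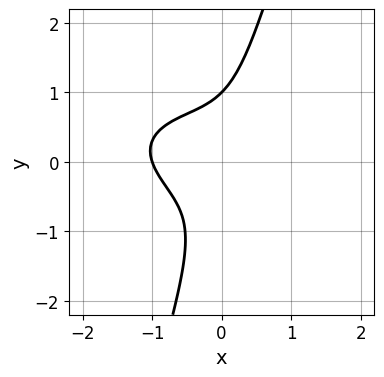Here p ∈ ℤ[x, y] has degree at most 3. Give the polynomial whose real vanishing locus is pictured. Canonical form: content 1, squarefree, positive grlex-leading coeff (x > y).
x^3 + x^2*y + 3*x*y^2 - y^3 + 1

1. The degree is 3 — no degree-2 curve has this shape.
2. Against the integer gridlines: one y-axis crossing is at y = 1; it meets the x-axis at x = -1 (among the integer gridlines).
3. Matching integer coefficients to the picture gives p.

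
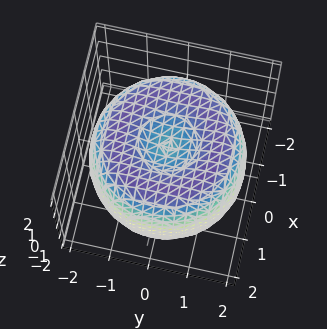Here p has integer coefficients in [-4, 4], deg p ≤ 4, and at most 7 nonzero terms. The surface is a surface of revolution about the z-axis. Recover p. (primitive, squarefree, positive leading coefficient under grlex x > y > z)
x^4 + 2*x^2*y^2 + y^4 - 3*x^2 - 3*y^2 + 2*z^2 - 2

1. Degree: a generic line meets the surface in up to 4 points, so deg p = 4.
2. Symmetries: every cross-section ⟂ z is a circle, so x, y appear only via x² + y².
3. Observable constraints: a circular section at z = -1 has radius between 1 and 2; the z-axis gridline crossings are at z ∈ {-1, 1}.
4. These observations pin down the coefficients.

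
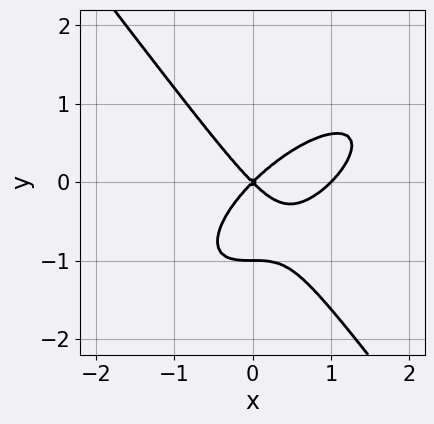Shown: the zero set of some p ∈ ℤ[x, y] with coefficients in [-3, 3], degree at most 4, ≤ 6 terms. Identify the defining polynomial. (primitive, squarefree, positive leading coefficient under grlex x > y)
x^3 - x^2*y + y^3 - x^2 + y^2

1. Degree: the shape is more complex than any degree-2 curve, so deg p = 3.
2. Observable constraints: among the integer gridlines, it crosses the x-axis at x ∈ {0, 1}; among the integer gridlines, it crosses the y-axis at y ∈ {-1, 0}.
3. Solving for integer coefficients yields p as stated.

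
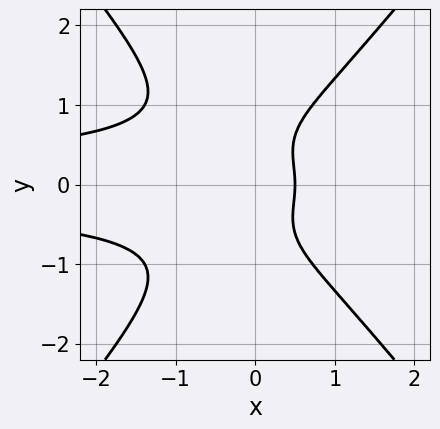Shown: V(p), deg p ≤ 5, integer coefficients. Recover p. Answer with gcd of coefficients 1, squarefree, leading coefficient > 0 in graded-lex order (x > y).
Degree: the shape is more complex than any degree-3 curve, so deg p = 4.
Symmetries: the y ↦ −y reflection is a symmetry, so y appears only in even powers.
From the axis intercepts and sections: it misses every integer gridline on the y-axis.
Putting this together gives p.

3*x^2*y^2 - 2*y^4 + 2*x - 1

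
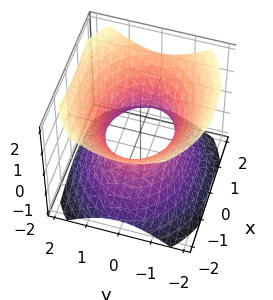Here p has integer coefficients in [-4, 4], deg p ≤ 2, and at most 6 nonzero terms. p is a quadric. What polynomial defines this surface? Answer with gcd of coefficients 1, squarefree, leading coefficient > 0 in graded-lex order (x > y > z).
2*x^2 + 3*y^2 - 3*z^2 - 3

(a) The degree is 2 — an hourglass — one-sheet hyperboloid; a quadric.
(b) Symmetries: the x ↦ −x reflection is a symmetry, so x appears only in even powers; it's symmetric under y → −y, forcing even powers of y; mirror symmetry z ↦ −z ⇒ only even powers of z.
(c) From the axis intercepts and sections: among the integer gridlines, it crosses the y-axis at y ∈ {-1, 1}; no z-intercept at any integer in the box.
(d) These observations pin down the coefficients.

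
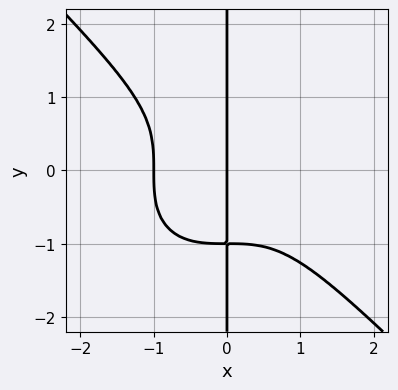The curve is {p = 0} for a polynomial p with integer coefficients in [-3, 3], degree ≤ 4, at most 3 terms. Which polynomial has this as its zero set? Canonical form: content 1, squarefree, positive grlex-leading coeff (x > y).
(a) Degree: no degree-3 curve has this shape, so deg p = 4.
(b) Observable constraints: every point of the y-axis in the box is on the curve; among the integer gridlines, it crosses the x-axis at x ∈ {-1, 0}.
(c) Together with the visible shape, these determine p as stated.

x^4 + x*y^3 + x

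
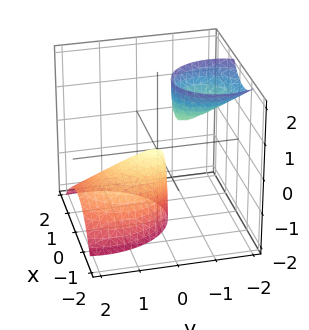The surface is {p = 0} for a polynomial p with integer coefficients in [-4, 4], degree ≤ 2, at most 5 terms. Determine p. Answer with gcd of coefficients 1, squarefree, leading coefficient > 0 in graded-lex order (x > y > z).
3*x^2 + x*z + 2*y^2 + 3*y*z + z

(a) The picture has 2 separate pieces. They look like related sheets of one shape, so recover p as a whole.
(b) The degree is 2 — no degree-1 surface has this shape.
(c) Against the integer gridlines: it meets the y-axis at y = 0 (among the integer gridlines); it crosses the x-axis at the gridline x = 0.
(d) Fitting integer coefficients to these (and the overall shape) gives p.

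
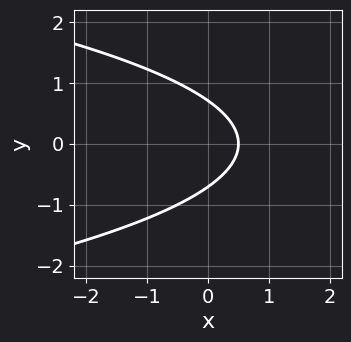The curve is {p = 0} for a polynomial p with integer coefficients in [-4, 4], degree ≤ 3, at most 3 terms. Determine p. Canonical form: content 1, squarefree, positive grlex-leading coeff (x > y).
2*y^2 + 2*x - 1

Degree: the shape is more complex than any degree-1 curve, so deg p = 2.
Symmetries: the y ↦ −y reflection is a symmetry, so y appears only in even powers.
Together with the visible shape, these determine p as stated.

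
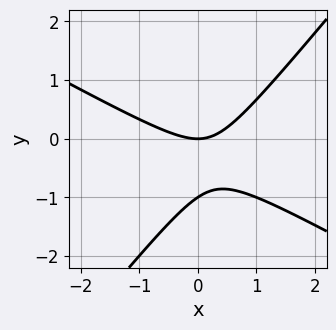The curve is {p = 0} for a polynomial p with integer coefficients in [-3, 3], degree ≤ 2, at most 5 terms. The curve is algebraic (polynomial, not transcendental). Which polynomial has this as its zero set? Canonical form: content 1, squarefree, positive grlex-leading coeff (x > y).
2*x^2 + 2*x*y - 3*y^2 - 3*y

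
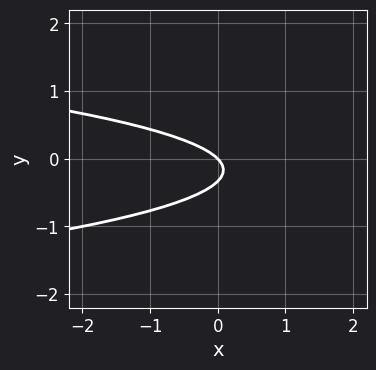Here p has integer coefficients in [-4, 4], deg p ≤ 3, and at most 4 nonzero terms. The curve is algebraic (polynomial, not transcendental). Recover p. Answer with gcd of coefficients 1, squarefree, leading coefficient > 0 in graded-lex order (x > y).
3*y^2 + x + y

Degree: no degree-1 curve has this shape, so deg p = 2.
Checking where it meets the axes: it meets the y-axis at y = 0 (among the integer gridlines); it crosses the x-axis at the gridline x = 0.
Fitting integer coefficients to these (and the overall shape) gives p.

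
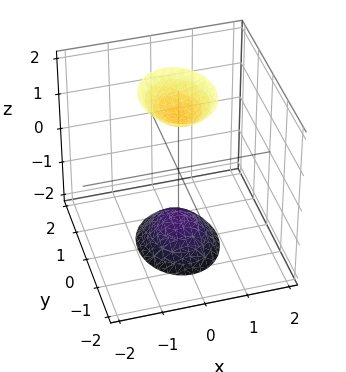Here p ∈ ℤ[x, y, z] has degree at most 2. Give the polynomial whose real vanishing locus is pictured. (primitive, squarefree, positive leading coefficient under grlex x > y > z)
I count 2 distinct pieces.
The degree is 2 — two separate bowl-shaped sheets opening away from each other; a quadric.
Symmetries: it's symmetric under z → −z, forcing even powers of z; the y ↦ −y reflection is a symmetry, so y appears only in even powers; the x ↦ −x reflection is a symmetry, so x appears only in even powers.
Observable constraints: it misses every integer gridline on the y-axis; no x-intercept at any integer in the box.
The integer polynomial consistent with all of this is the stated p.

3*x^2 + 2*y^2 - z^2 + 2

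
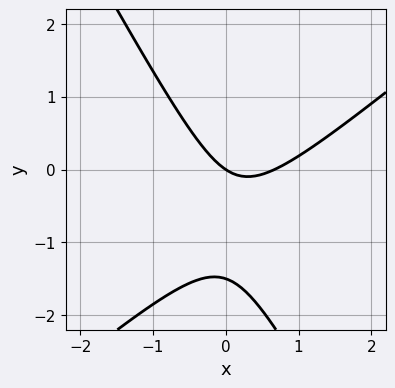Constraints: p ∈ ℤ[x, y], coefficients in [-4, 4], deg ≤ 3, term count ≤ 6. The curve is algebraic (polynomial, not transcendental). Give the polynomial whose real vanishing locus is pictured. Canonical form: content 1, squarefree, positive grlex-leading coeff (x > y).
3*x^2 - 2*x*y - 2*y^2 - 2*x - 3*y

Degree: the shape is more complex than any degree-1 curve, so deg p = 2.
Reading off the gridlines: it crosses the x-axis at the gridline x = 0; it meets the y-axis at y = 0 (among the integer gridlines).
Together with the visible shape, these determine p as stated.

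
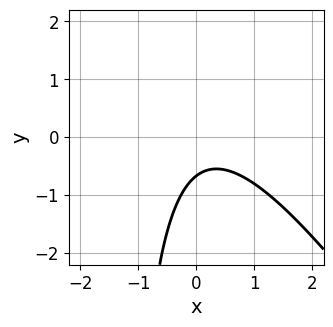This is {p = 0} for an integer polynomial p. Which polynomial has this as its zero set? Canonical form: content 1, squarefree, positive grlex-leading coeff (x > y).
3*x^2 + 2*x*y - x + 3*y + 2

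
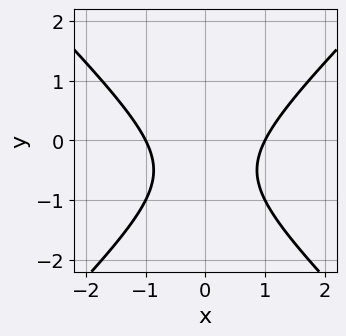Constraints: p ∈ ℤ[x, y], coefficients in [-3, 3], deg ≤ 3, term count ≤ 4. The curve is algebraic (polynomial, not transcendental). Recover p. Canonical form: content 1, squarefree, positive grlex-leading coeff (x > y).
x^2 - y^2 - y - 1

First, deg p = 2. A generic line meets the curve in up to 2 points.
Next, symmetries: the x ↦ −x reflection is a symmetry, so x appears only in even powers.
Next, checking where it meets the axes: the x-axis gridline crossings are at x ∈ {-1, 1}; no y-intercept at any integer in the box.
Finally, putting this together gives p.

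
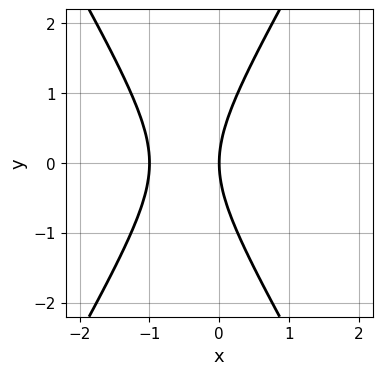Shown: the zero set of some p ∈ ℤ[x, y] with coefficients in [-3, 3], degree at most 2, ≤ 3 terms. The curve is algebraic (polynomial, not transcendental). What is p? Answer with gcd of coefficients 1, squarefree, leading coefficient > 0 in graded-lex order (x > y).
3*x^2 - y^2 + 3*x

Degree: no degree-1 curve has this shape, so deg p = 2.
Symmetries: mirror symmetry y ↦ −y ⇒ only even powers of y.
From the visible intercepts: one y-axis crossing is at y = 0; among the integer gridlines, it crosses the x-axis at x ∈ {-1, 0}.
The integer polynomial consistent with all of this is the stated p.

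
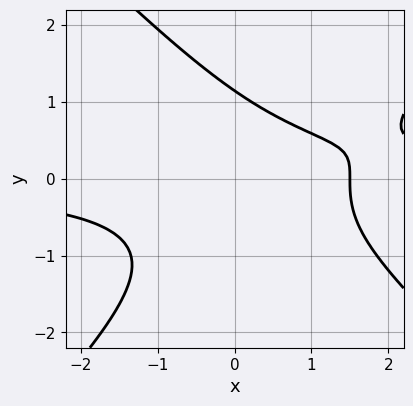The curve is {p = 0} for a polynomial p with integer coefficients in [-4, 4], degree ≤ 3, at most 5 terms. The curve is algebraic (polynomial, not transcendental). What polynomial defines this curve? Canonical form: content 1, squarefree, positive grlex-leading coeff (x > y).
2*x^2*y - 2*y^3 - 3*x*y - 2*x + 3

deg p = 3. The shape is more complex than any degree-2 curve.
Putting this together gives p.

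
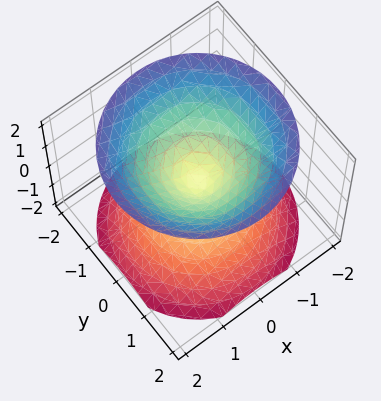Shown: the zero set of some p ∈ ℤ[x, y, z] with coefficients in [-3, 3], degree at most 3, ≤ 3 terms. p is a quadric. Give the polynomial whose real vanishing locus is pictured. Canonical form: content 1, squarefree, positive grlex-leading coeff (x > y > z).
x^2 + y^2 - z^2

(a) There are 2 components.
(b) Degree: two nappes meeting at a single point; a quadric, so deg p = 2.
(c) Symmetry: every cross-section ⟂ z is a circle, so x, y appear only via x² + y²; it's symmetric under z → −z, forcing even powers of z.
(d) From the axis intercepts and sections: one x-axis crossing is at x = 0; a circular section at z = -1 has radius exactly 1.
(e) The integer polynomial consistent with all of this is the stated p.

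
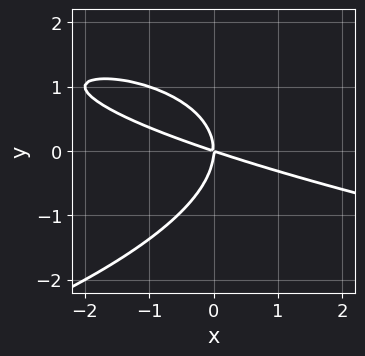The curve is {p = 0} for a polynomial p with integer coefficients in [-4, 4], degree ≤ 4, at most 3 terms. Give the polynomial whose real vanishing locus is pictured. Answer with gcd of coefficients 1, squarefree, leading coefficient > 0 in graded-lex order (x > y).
deg p = 3. No degree-2 curve has this shape.
From the visible intercepts: it meets the x-axis at x = 0 (among the integer gridlines); it meets the y-axis at y = 0 (among the integer gridlines).
Solving for integer coefficients yields p as stated.

2*y^3 + x^2 + 3*x*y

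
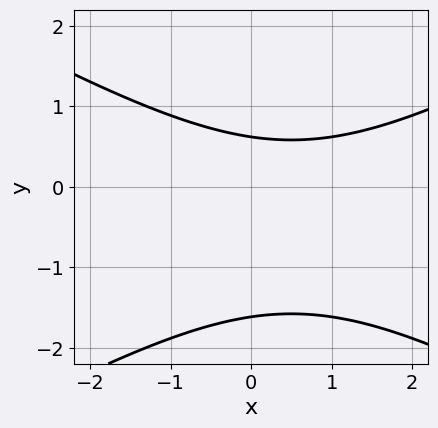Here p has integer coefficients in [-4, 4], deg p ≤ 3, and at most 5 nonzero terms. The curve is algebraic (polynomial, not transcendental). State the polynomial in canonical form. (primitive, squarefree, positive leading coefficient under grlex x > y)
x^2 - 3*y^2 - x - 3*y + 3

1. The degree is 2 — the shape is more complex than any degree-1 curve.
2. Reading off the gridlines: it misses every integer gridline on the x-axis.
3. Assembling these constraints gives the stated polynomial.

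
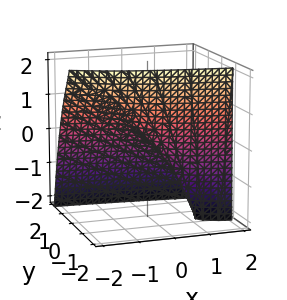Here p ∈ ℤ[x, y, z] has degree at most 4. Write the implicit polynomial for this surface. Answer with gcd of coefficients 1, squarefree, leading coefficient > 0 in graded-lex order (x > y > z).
3*y^3 + 2*y*z + 2*x + 2*z

1. deg p = 3. The shape is more complex than any degree-2 surface.
2. Reading off the gridlines: it crosses the y-axis at the gridline y = 0; it crosses the x-axis at the gridline x = 0; it meets the z-axis at z = 0 (among the integer gridlines).
3. Assembling these constraints gives the stated polynomial.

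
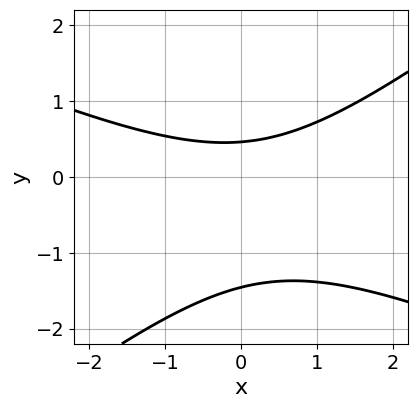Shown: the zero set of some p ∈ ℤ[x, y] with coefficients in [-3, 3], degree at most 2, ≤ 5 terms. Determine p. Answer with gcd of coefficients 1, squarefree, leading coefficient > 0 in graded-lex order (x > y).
x^2 + x*y - 3*y^2 - 3*y + 2

1. deg p = 2.
2. Observable constraints: the curve avoids every integer x-axis point in the box.
3. These observations pin down the coefficients.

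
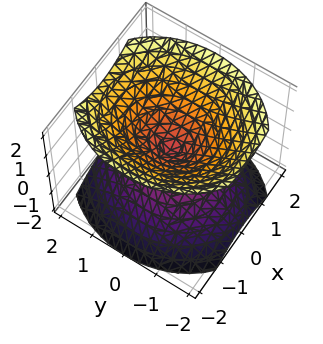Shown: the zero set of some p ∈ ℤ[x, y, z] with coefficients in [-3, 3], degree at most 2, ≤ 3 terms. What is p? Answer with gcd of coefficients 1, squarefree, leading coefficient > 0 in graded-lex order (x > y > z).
First, I count 2 distinct pieces. Treating them together as one polynomial.
Then, degree: a double cone through the origin; a quadric, so deg p = 2.
Then, symmetries: it's symmetric under y → −y, forcing even powers of y; it's symmetric under x → −x, forcing even powers of x; mirror symmetry z ↦ −z ⇒ only even powers of z.
Then, observable constraints: it crosses the x-axis at the gridline x = 0; one y-axis crossing is at y = 0; it meets the z-axis at z = 0 (among the integer gridlines).
Finally, together with the visible shape, these determine p as stated.

3*x^2 + 2*y^2 - 3*z^2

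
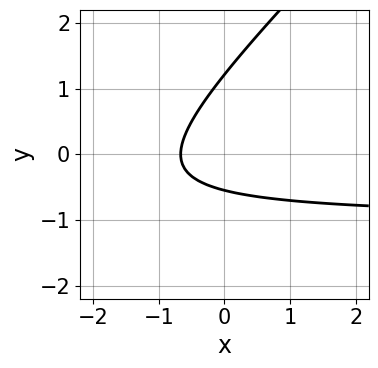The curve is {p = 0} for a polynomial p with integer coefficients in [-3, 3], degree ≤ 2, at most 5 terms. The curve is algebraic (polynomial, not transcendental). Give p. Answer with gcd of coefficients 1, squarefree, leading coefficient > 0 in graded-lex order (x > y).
3*x*y - 3*y^2 + 3*x + 2*y + 2

The degree is 2 — a generic line meets the curve in up to 2 points.
Matching integer coefficients to the picture gives p.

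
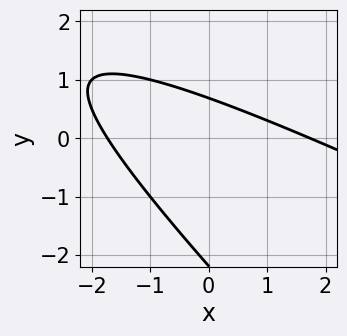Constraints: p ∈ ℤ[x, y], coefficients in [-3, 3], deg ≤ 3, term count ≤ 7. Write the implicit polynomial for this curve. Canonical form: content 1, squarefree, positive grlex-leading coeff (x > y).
1. The degree is 2 — the shape is more complex than any degree-1 curve.
2. The integer polynomial consistent with all of this is the stated p.

x^2 + 3*x*y + 2*y^2 + 3*y - 3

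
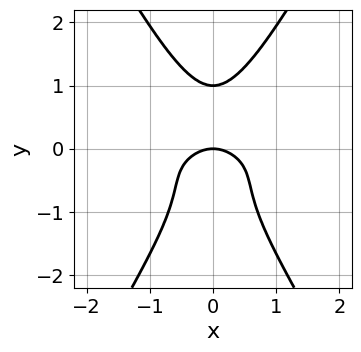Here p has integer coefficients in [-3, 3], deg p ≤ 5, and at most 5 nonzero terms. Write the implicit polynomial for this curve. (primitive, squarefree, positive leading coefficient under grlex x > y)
deg p = 4. A generic line meets the curve in up to 4 points.
Symmetries: it's symmetric under x → −x, forcing even powers of x.
From the axis intercepts and sections: one x-axis crossing is at x = 0; among the integer gridlines, it crosses the y-axis at y ∈ {0, 1}.
Together with the visible shape, these determine p as stated.

3*x^2*y^2 - y^4 + x^2 + y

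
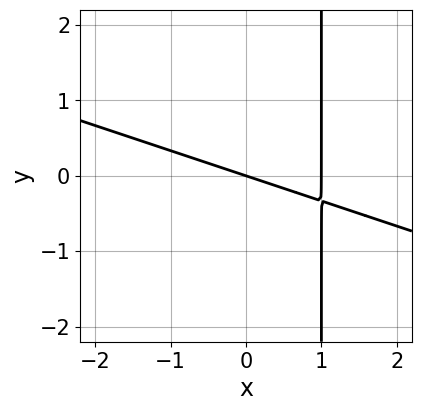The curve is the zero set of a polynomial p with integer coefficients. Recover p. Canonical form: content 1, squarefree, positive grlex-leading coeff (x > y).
deg p = 2. A generic line meets the curve in up to 2 points.
Reading off the gridlines: it crosses the y-axis at the gridline y = 0; the x-axis gridline crossings are at x ∈ {0, 1}.
Together with the visible shape, these determine p as stated.

x^2 + 3*x*y - x - 3*y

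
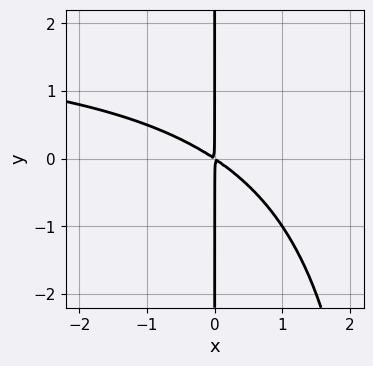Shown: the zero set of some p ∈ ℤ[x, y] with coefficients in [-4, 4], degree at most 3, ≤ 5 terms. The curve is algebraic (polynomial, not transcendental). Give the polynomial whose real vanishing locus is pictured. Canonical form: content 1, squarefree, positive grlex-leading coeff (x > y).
First, the degree is 3 — the shape is more complex than any degree-2 curve.
Then, from the visible intercepts: the visible y-axis segment lies entirely on the curve.
Finally, matching integer coefficients to the picture gives p.

x^2*y - 2*x^2 - 3*x*y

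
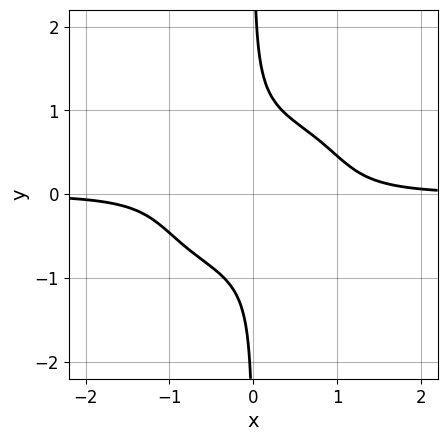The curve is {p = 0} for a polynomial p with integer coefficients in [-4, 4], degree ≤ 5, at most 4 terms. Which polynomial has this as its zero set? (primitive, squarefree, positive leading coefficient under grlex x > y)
2*x^3*y - x^2*y^2 + 3*x*y^3 - 1

First, the degree is 4 — a generic line meets the curve in up to 4 points.
Next, from the axis intercepts and sections: it misses every integer gridline on the y-axis; it misses every integer gridline on the x-axis.
Finally, matching integer coefficients to the picture gives p.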